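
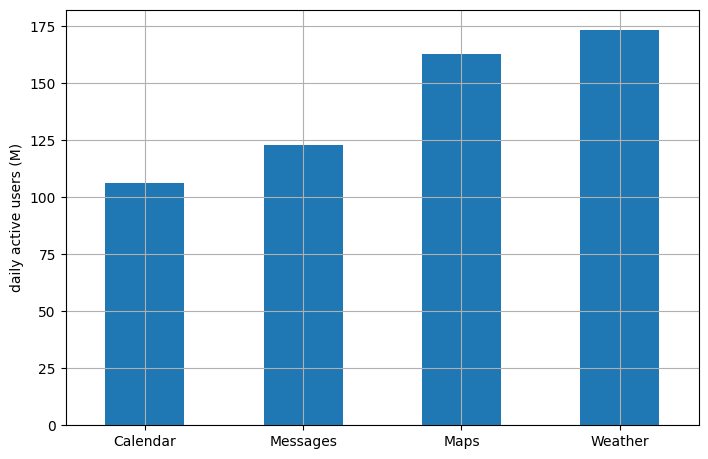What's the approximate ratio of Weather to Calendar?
Weather ≈ 180, Calendar ≈ 100; 180/100 ≈ 1.8.

≈ 1.8×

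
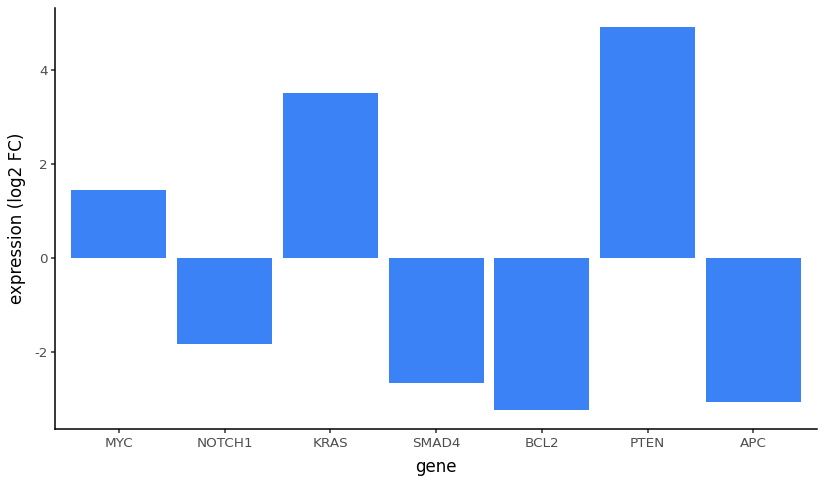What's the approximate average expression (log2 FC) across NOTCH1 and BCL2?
≈ -2

(-2 + -3) / 2 ≈ -2.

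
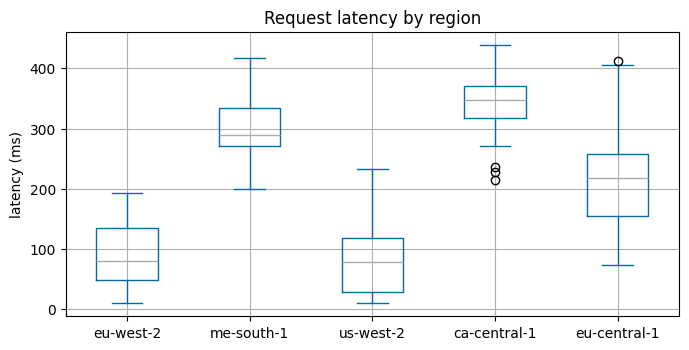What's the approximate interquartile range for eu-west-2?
≈ 75

Q3 ≈ 125, Q1 ≈ 50; IQR ≈ 75.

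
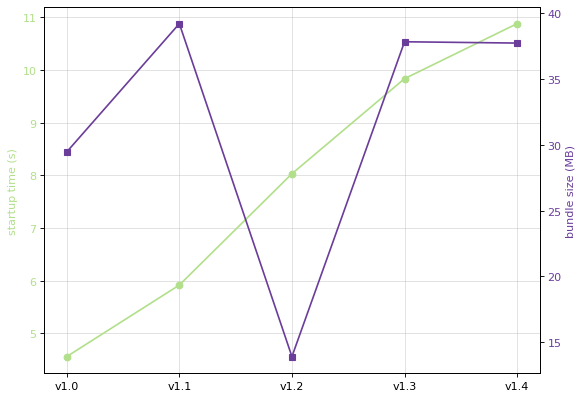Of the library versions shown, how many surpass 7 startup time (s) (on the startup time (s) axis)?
3

Above 7: v1.2, v1.3, v1.4.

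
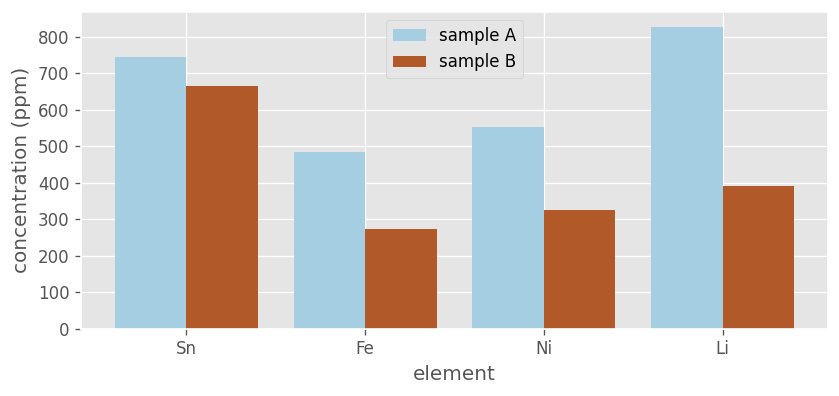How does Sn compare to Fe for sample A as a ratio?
≈ 1.4×

Sn ≈ 700, Fe ≈ 500; 700/500 ≈ 1.4.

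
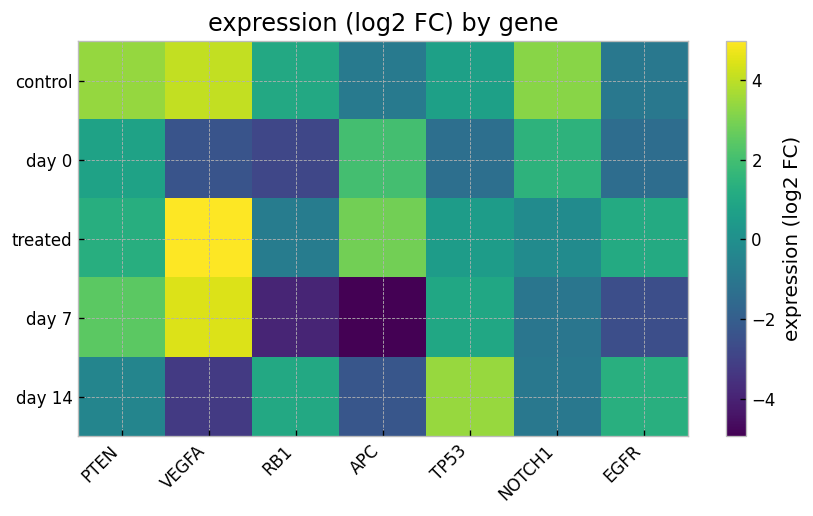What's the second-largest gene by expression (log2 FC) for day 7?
PTEN

Top 3 for day 7: VEGFA ≈ 4, PTEN ≈ 2, TP53 ≈ 1.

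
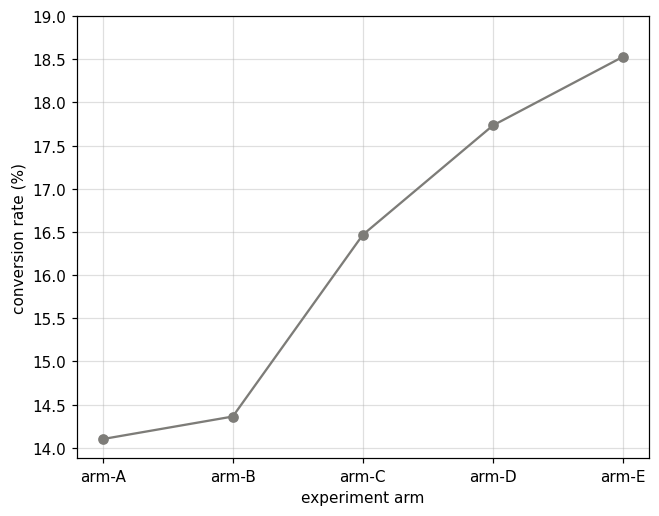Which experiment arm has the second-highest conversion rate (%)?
Top 3: arm-E ≈ 18.5, arm-D ≈ 17.5, arm-C ≈ 16.5.

arm-D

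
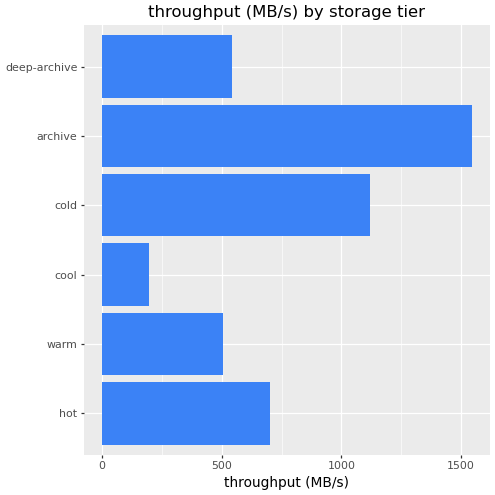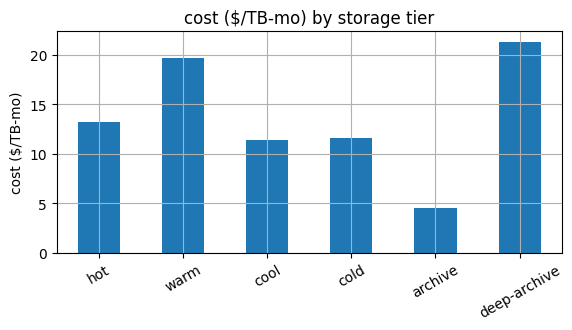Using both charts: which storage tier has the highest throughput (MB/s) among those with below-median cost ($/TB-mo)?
archive

Chart 2 median cost ($/TB-mo) ≈ 12; below-median storage tiers: cool, cold, archive. Among those, archive has the highest throughput (MB/s) (≈ 1600).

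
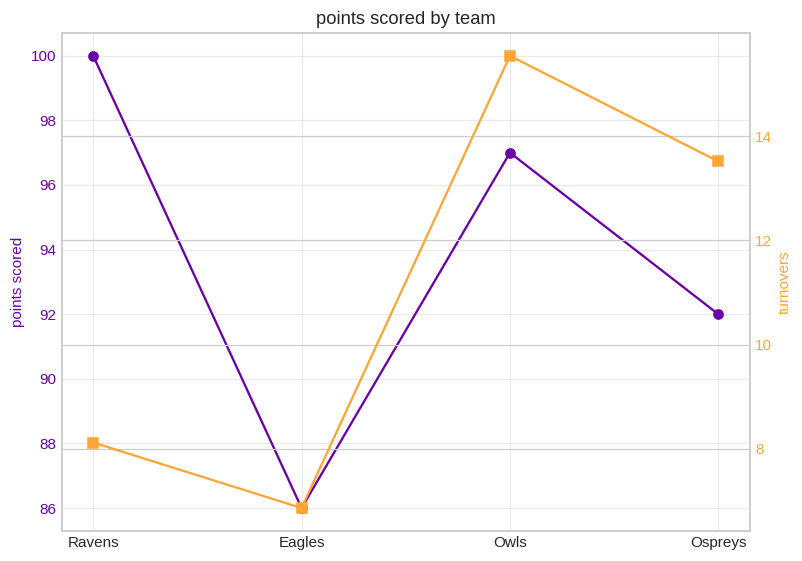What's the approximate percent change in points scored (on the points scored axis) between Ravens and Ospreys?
Ravens ≈ 100, Ospreys ≈ 92; (92 − 100) / 100 ≈ -8%.

≈ -8%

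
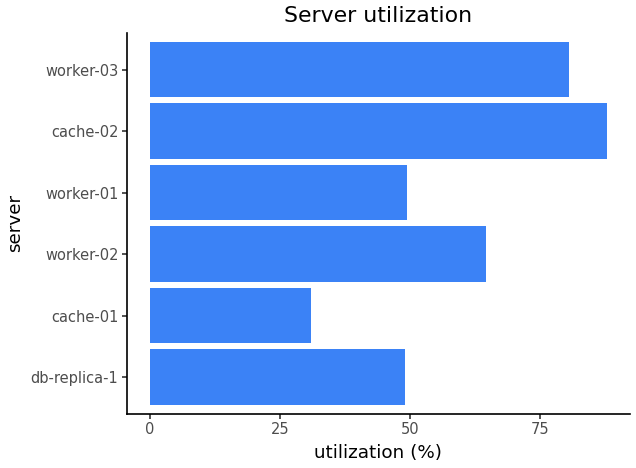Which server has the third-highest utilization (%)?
worker-02

Top 4: cache-02 ≈ 90, worker-03 ≈ 80, worker-02 ≈ 60, worker-01 ≈ 50.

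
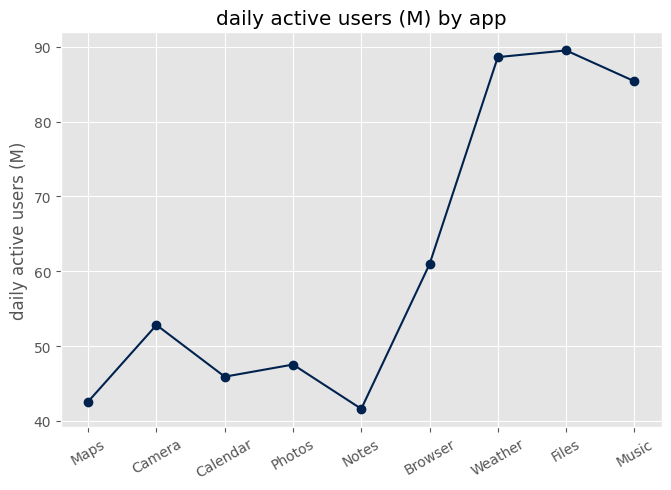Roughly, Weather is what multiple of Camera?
Weather ≈ 90, Camera ≈ 55; 90/55 ≈ 1.64.

≈ 1.64×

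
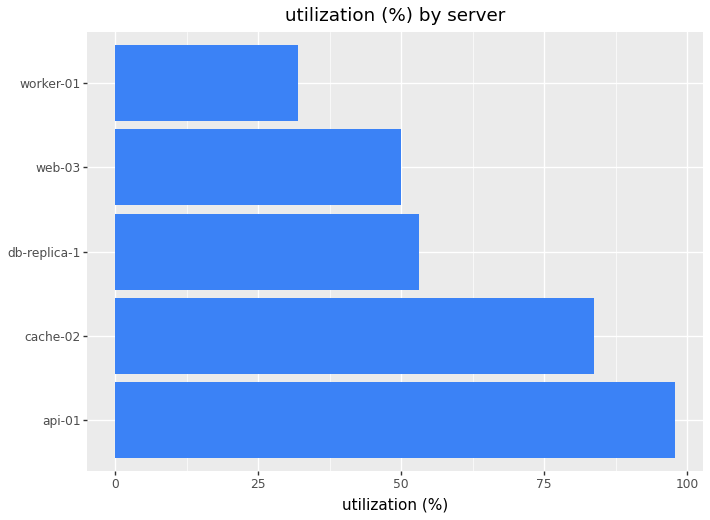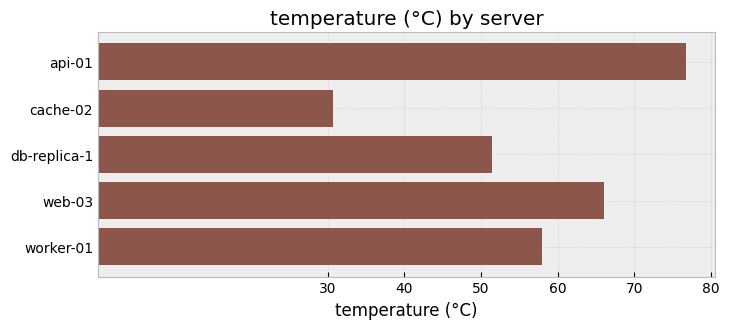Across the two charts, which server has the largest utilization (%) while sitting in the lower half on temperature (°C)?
Chart 2 median temperature (°C) ≈ 60; below-median servers: cache-02, db-replica-1. Among those, cache-02 has the highest utilization (%) (≈ 80).

cache-02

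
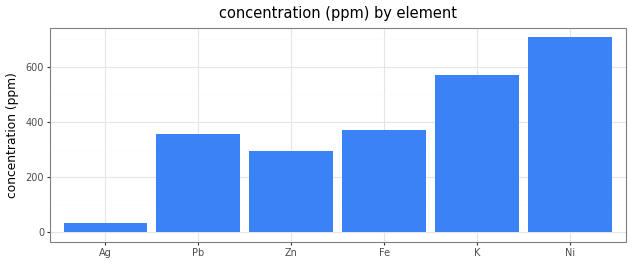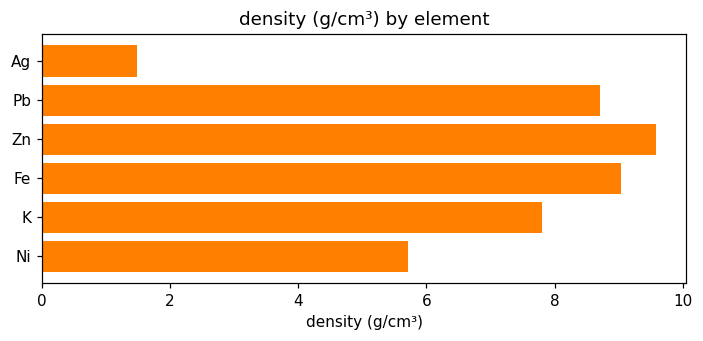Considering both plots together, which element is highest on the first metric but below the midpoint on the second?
Ni

Chart 2 median density (g/cm³) ≈ 8; below-median elements: Ag, K, Ni. Among those, Ni has the highest concentration (ppm) (≈ 700).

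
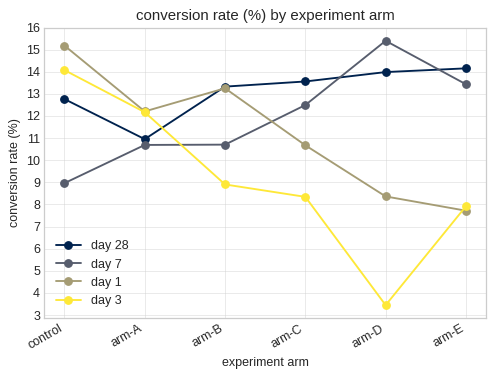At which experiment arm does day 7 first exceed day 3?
arm-B

arm-A: day 7 ≈ 11 vs day 3 ≈ 12 (not yet); arm-B: day 7 ≈ 11 vs day 3 ≈ 9 (first crossover).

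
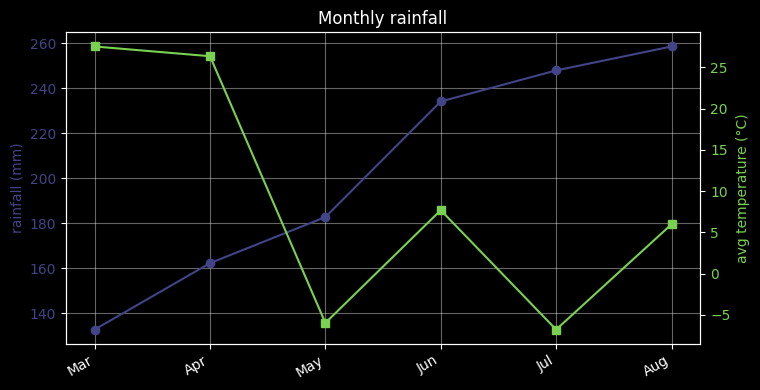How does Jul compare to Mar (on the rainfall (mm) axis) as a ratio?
Jul ≈ 240, Mar ≈ 140; 240/140 ≈ 1.71.

≈ 1.71×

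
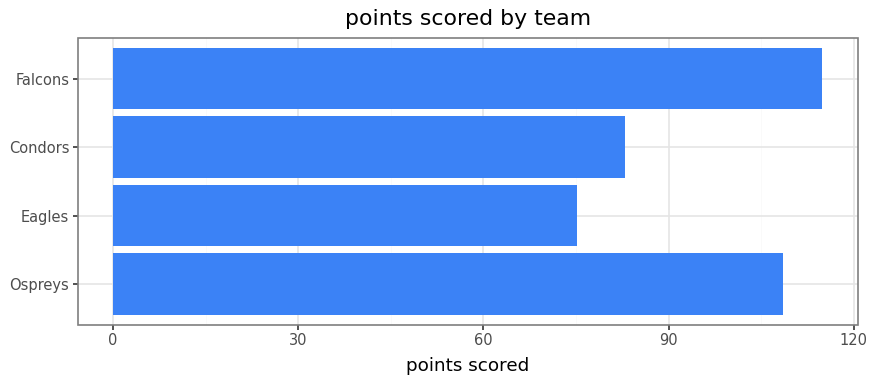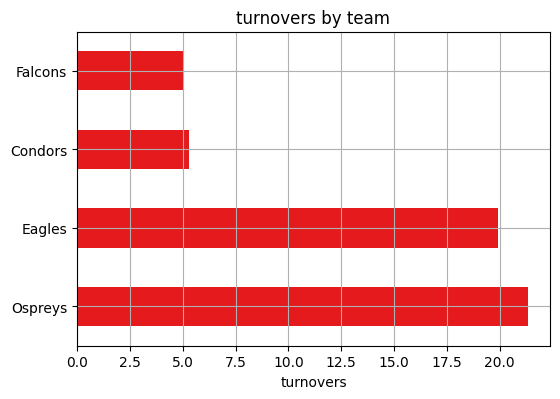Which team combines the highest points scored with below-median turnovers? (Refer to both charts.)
Falcons

Chart 2 median turnovers ≈ 12; below-median teams: Condors, Falcons. Among those, Falcons has the highest points scored (≈ 120).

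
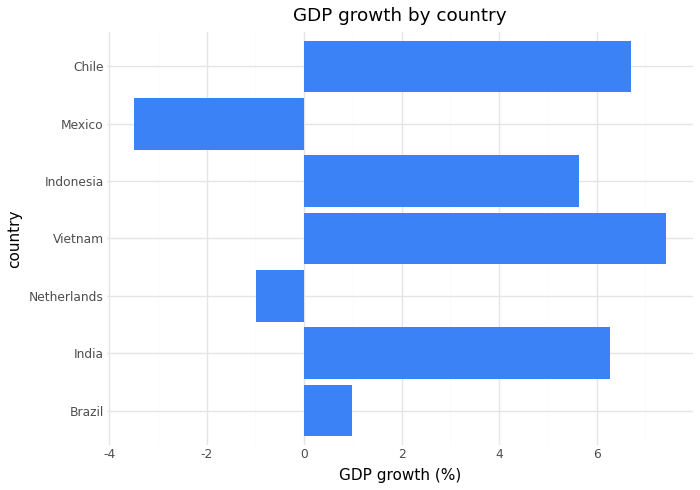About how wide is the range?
Max Vietnam ≈ 7, min Mexico ≈ -4; range ≈ 11.

≈ 11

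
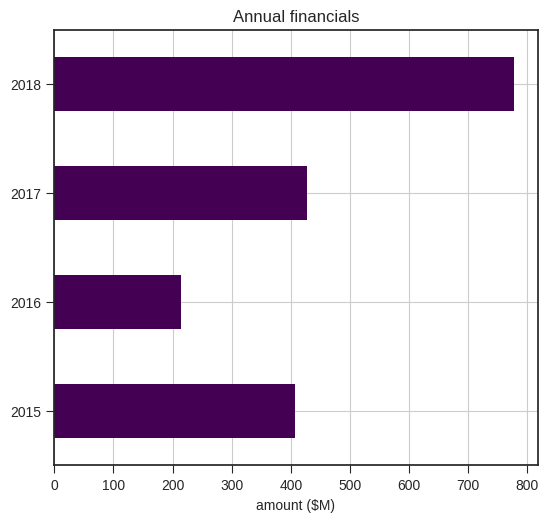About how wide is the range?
Max 2018 ≈ 800, min 2016 ≈ 200; range ≈ 600.

≈ 600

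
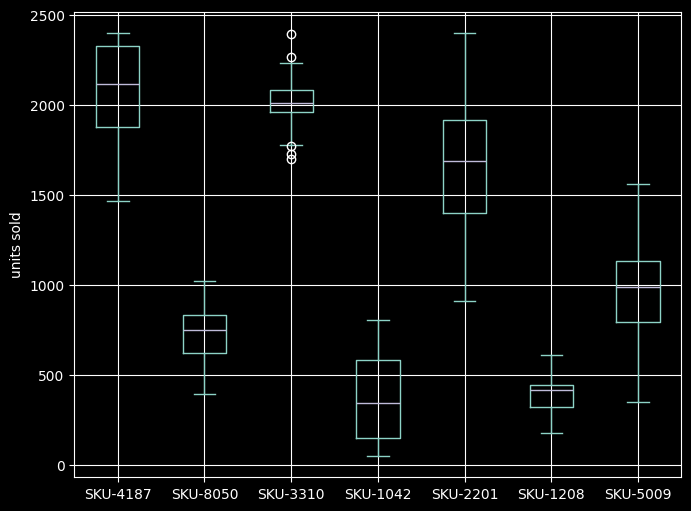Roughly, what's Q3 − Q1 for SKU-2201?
Q3 ≈ 2000, Q1 ≈ 1400; IQR ≈ 600.

≈ 600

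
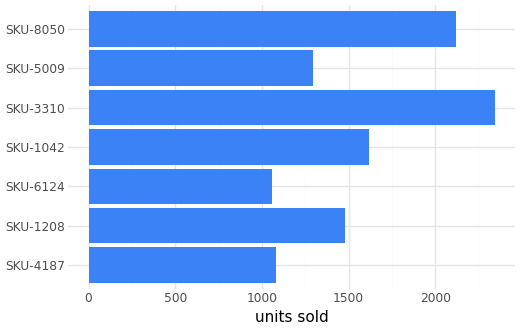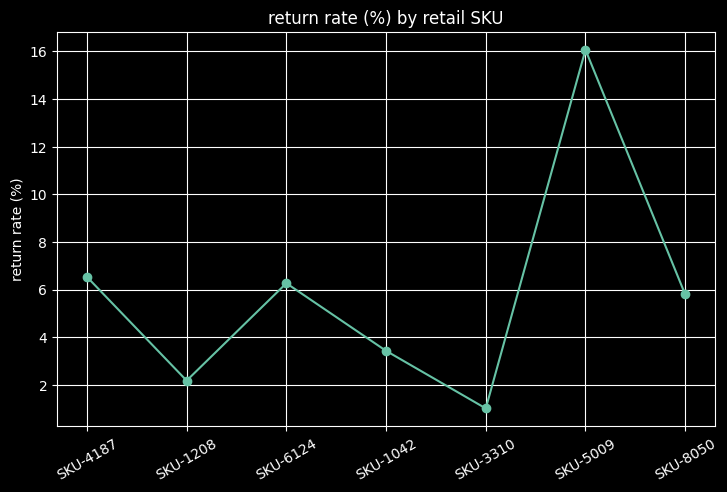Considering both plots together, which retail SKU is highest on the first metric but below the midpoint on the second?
SKU-3310

Chart 2 median return rate (%) ≈ 6; below-median retail SKUs: SKU-1208, SKU-1042, SKU-3310. Among those, SKU-3310 has the highest units sold (≈ 2500).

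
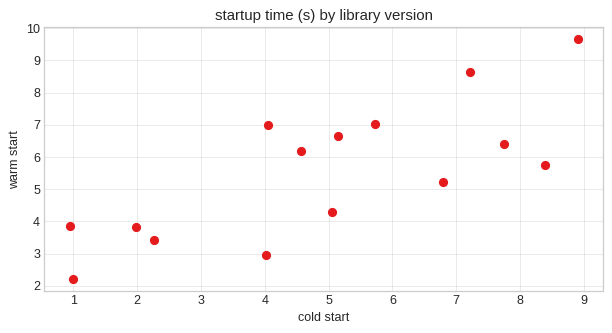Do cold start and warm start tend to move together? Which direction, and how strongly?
Points are positively correlated; strong (|r| ≈ 0.8).

positive, strong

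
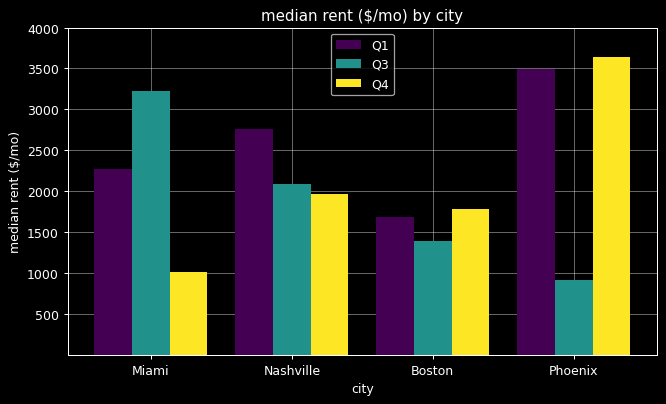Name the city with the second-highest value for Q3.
Top 3 for Q3: Miami ≈ 3000, Nashville ≈ 2000, Boston ≈ 1500.

Nashville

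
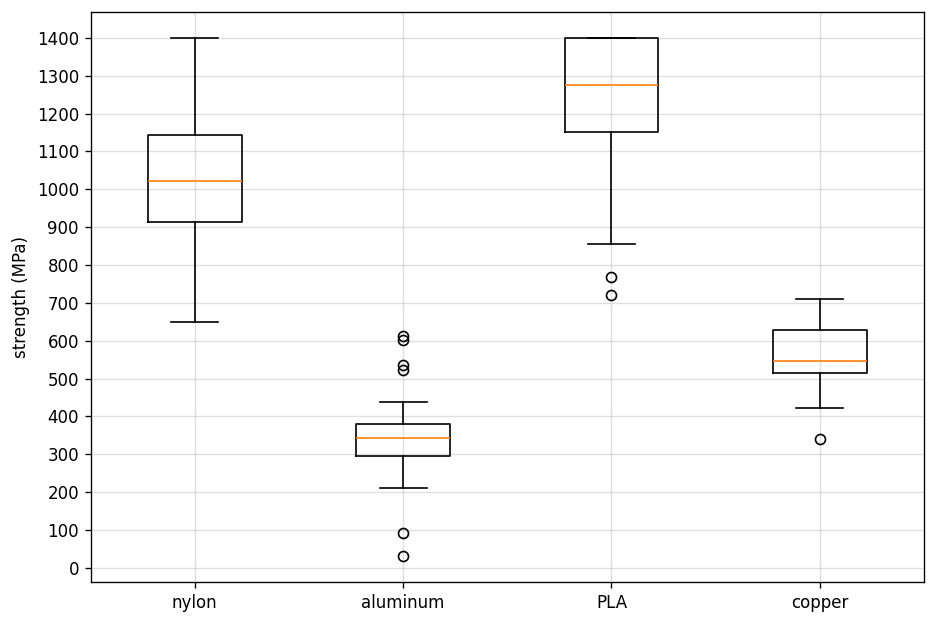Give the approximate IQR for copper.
Q3 ≈ 600, Q1 ≈ 500; IQR ≈ 100.

≈ 100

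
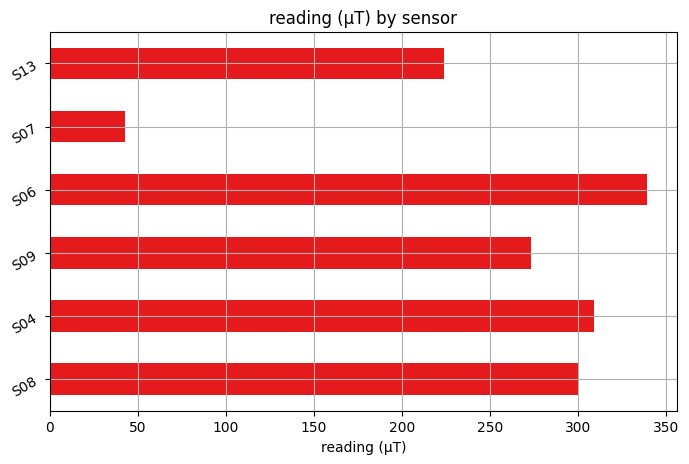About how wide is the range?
Max S06 ≈ 350, min S07 ≈ 50; range ≈ 300.

≈ 300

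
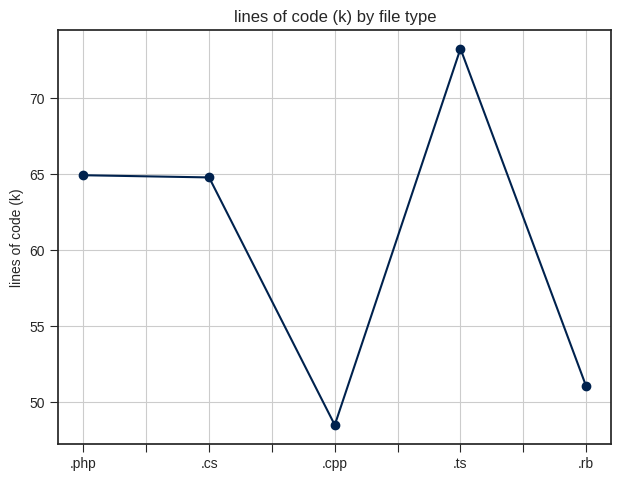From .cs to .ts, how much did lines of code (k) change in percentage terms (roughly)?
≈ +15.4%

.cs ≈ 65, .ts ≈ 75; (75 − 65) / 65 ≈ +15.4%.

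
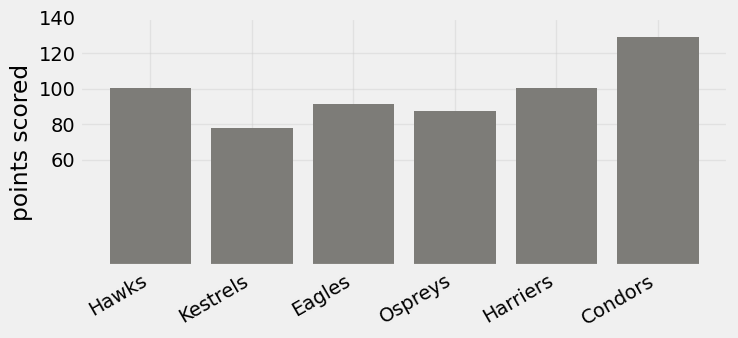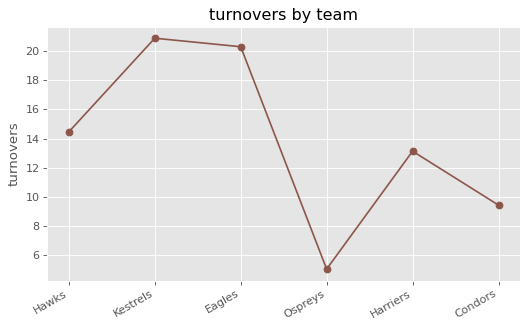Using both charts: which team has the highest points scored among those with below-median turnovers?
Chart 2 median turnovers ≈ 14; below-median teams: Ospreys, Harriers, Condors. Among those, Condors has the highest points scored (≈ 120).

Condors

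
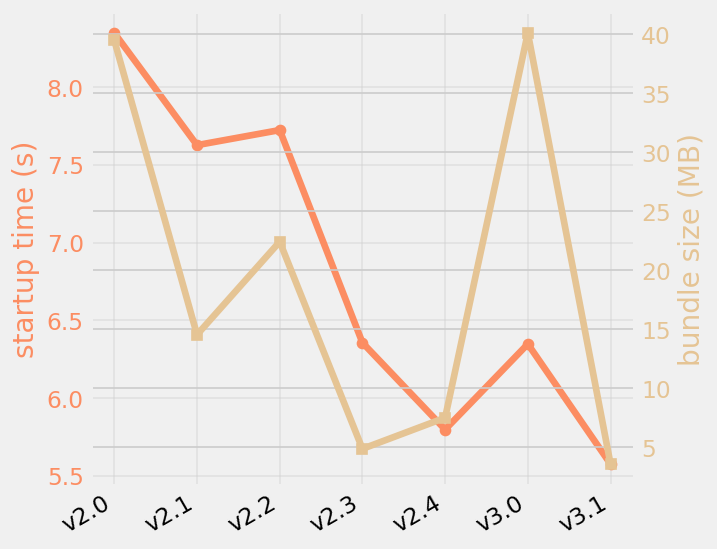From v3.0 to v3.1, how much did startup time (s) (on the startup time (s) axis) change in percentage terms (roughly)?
≈ -15.4%

v3.0 ≈ 6.5, v3.1 ≈ 5.5; (5.5 − 6.5) / 6.5 ≈ -15.4%.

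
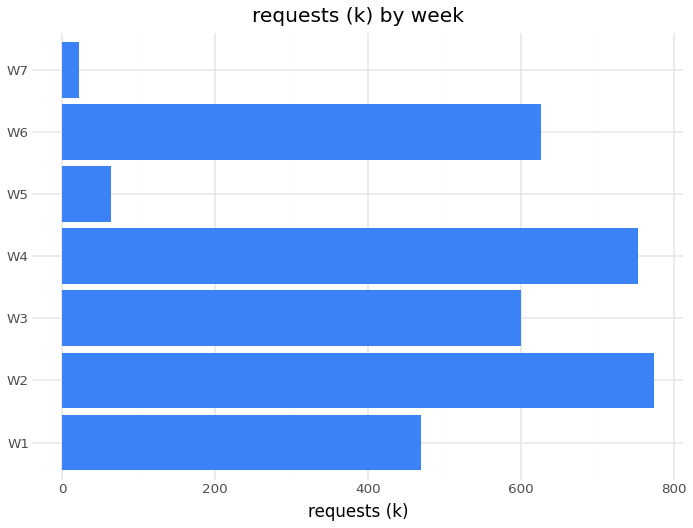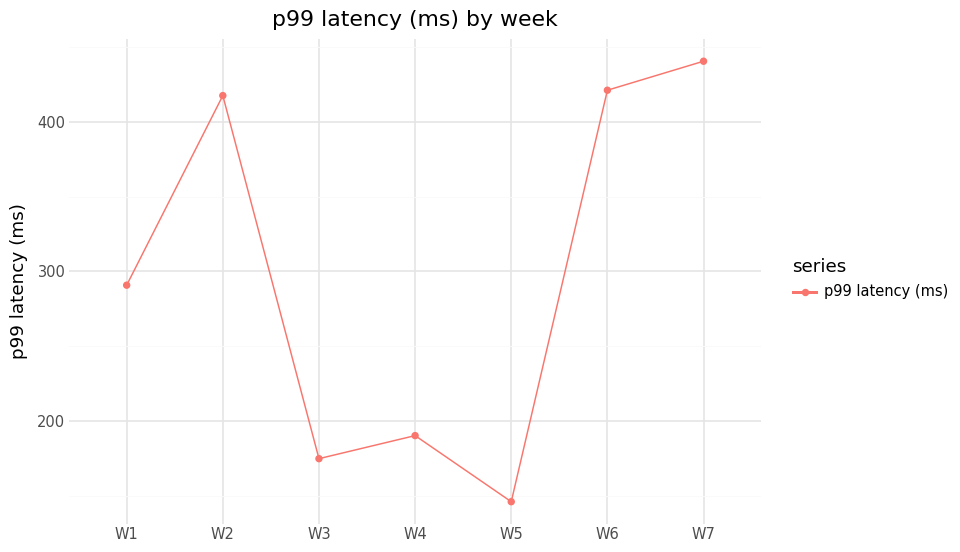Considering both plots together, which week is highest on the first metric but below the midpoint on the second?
W4

Chart 2 median p99 latency (ms) ≈ 300; below-median weeks: W3, W4, W5. Among those, W4 has the highest requests (k) (≈ 800).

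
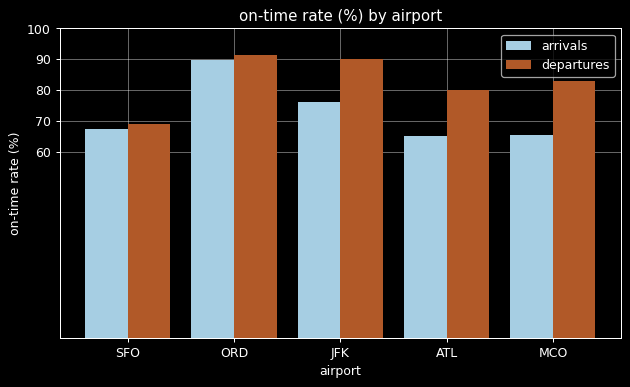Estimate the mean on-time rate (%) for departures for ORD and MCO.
(90 + 80) / 2 ≈ 85.

≈ 85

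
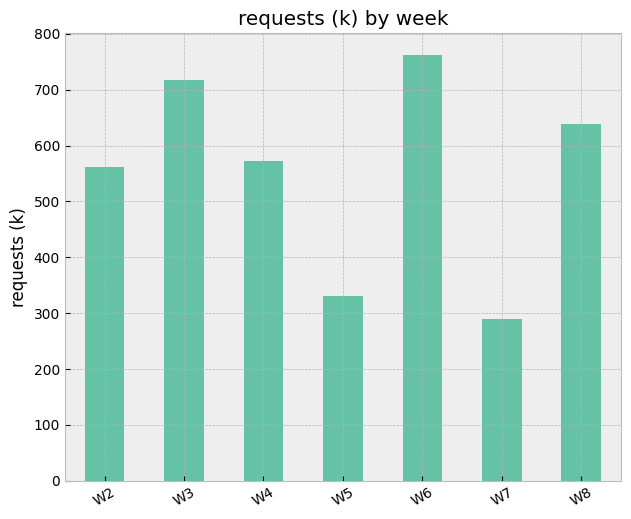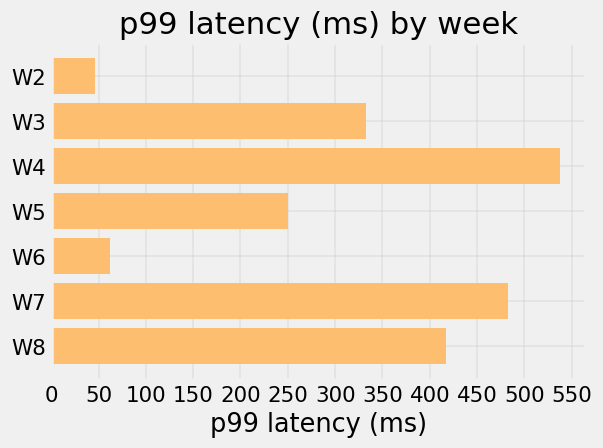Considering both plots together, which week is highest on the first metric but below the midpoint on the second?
W6

Chart 2 median p99 latency (ms) ≈ 350; below-median weeks: W2, W5, W6. Among those, W6 has the highest requests (k) (≈ 800).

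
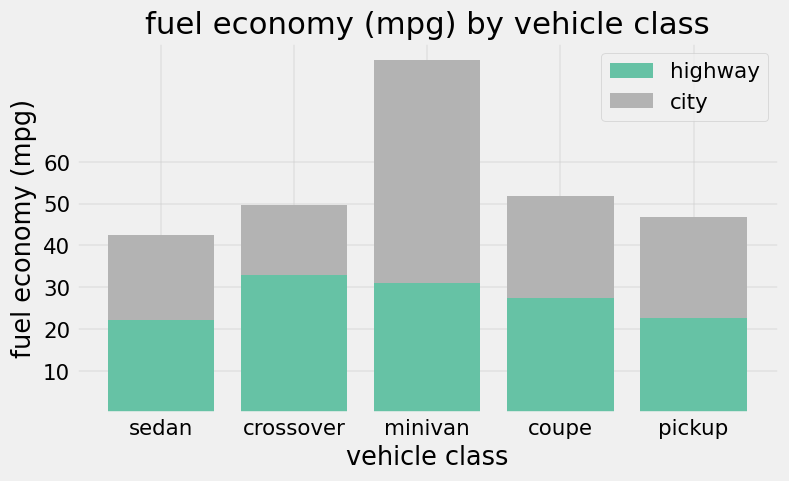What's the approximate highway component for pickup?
highway top ≈ 20, bottom ≈ 0; segment ≈ 20.

≈ 20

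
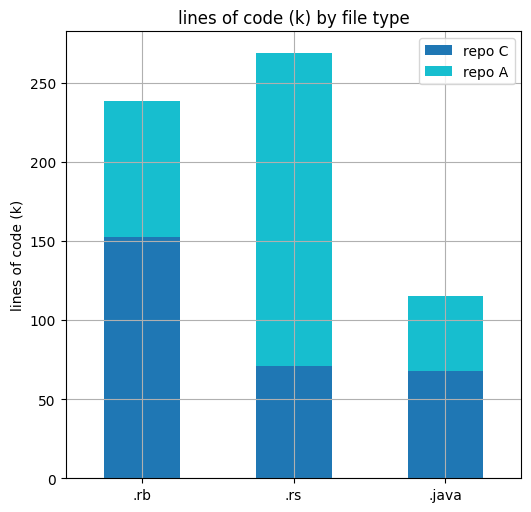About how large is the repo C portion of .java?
≈ 75

repo C top ≈ 75, bottom ≈ 0; segment ≈ 75.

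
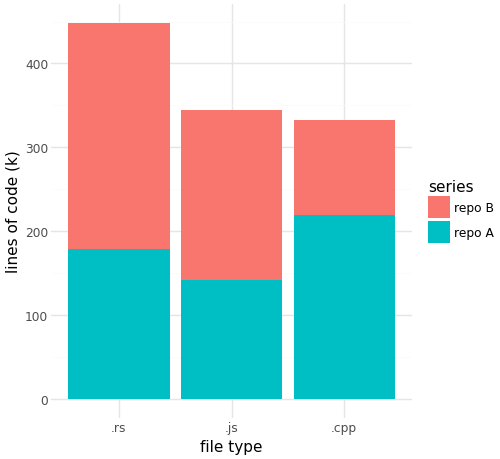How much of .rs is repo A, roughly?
repo A top ≈ 200, bottom ≈ 0; segment ≈ 200.

≈ 200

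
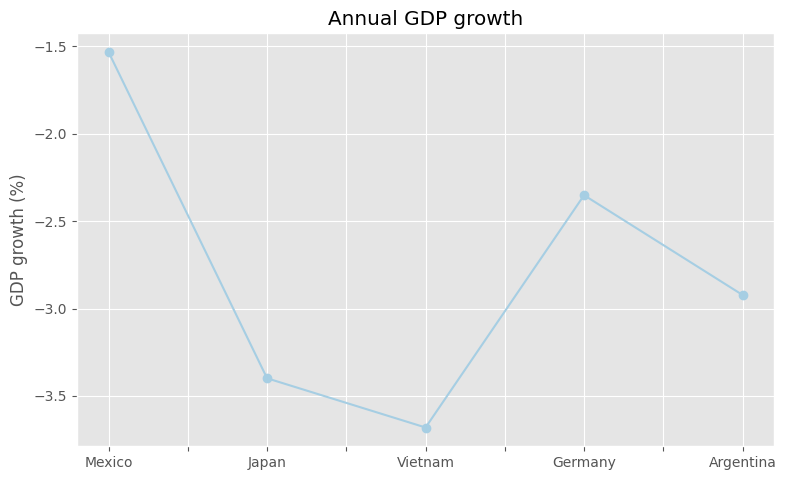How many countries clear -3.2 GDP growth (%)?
3

Above -3.2: Mexico, Germany, Argentina.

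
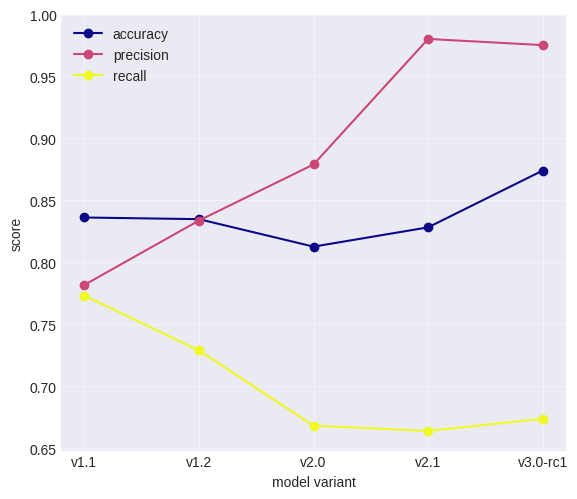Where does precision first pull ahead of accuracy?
v1.2: precision ≈ 0.85 vs accuracy ≈ 0.85 (not yet); v2.0: precision ≈ 0.90 vs accuracy ≈ 0.80 (first crossover).

v2.0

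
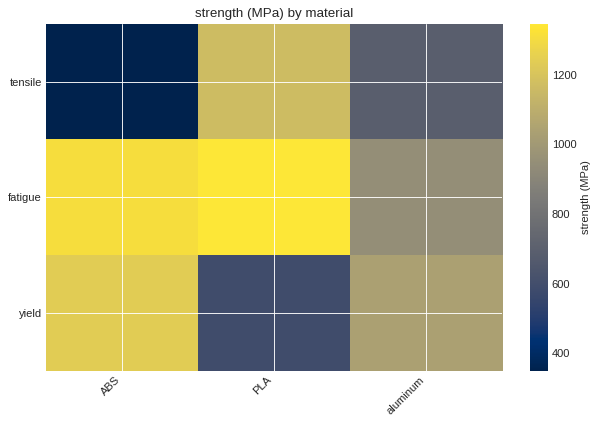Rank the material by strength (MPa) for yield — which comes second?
Top 3 for yield: ABS ≈ 1200, aluminum ≈ 1000, PLA ≈ 600.

aluminum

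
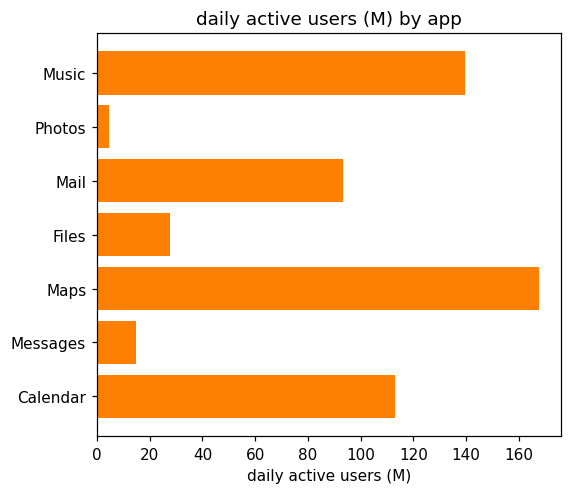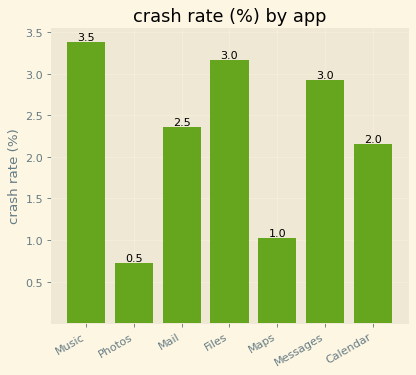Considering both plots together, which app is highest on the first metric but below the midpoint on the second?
Maps

Chart 2 median crash rate (%) ≈ 2.5; below-median apps: Photos, Maps, Calendar. Among those, Maps has the highest daily active users (M) (≈ 160).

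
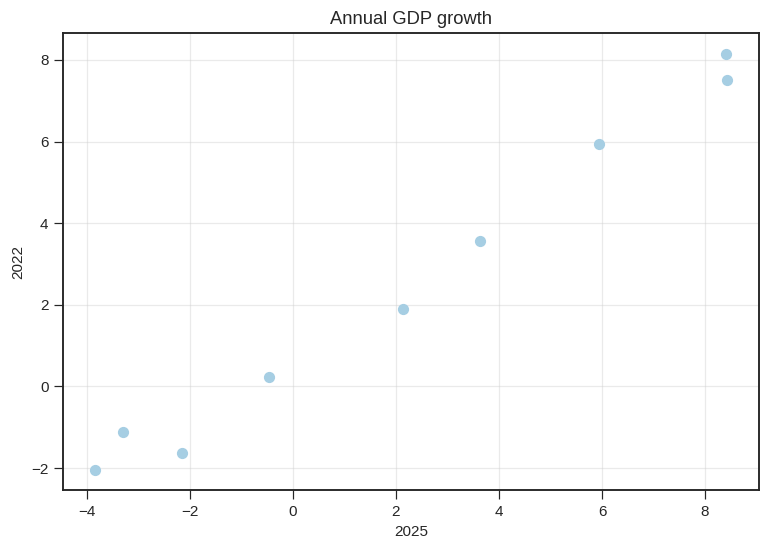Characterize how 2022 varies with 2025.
positive, strong

Points are positively correlated; strong (|r| ≈ 1.0).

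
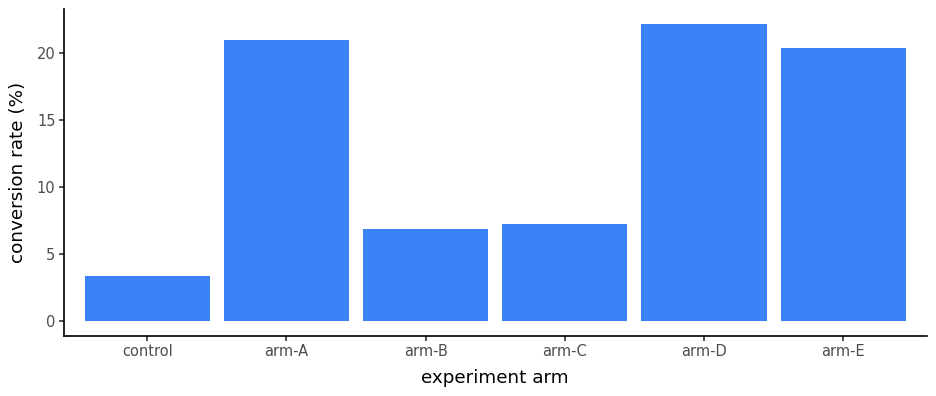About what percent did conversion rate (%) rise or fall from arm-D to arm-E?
≈ -9.1%

arm-D ≈ 22, arm-E ≈ 20; (20 − 22) / 22 ≈ -9.1%.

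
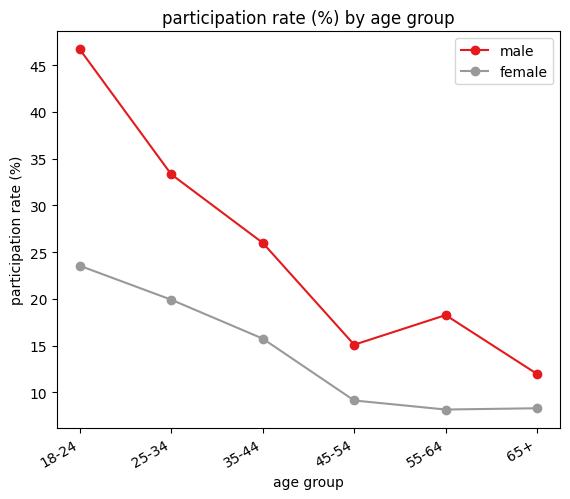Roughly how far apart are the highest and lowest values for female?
≈ 15

Max 18-24 ≈ 25, min 55-64 ≈ 10; range ≈ 15.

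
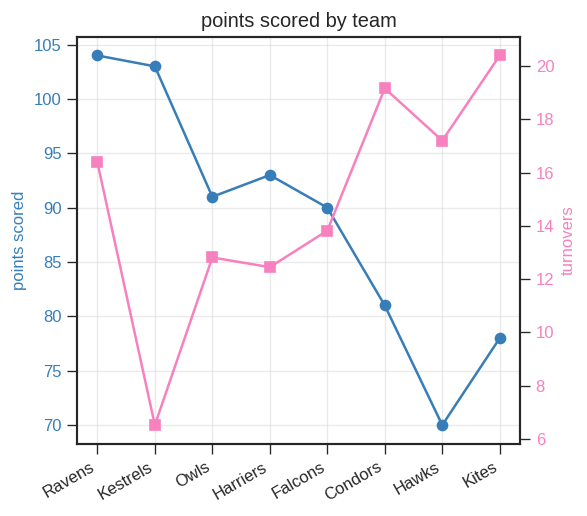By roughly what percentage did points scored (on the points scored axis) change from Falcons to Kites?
≈ -11.1%

Falcons ≈ 90, Kites ≈ 80; (80 − 90) / 90 ≈ -11.1%.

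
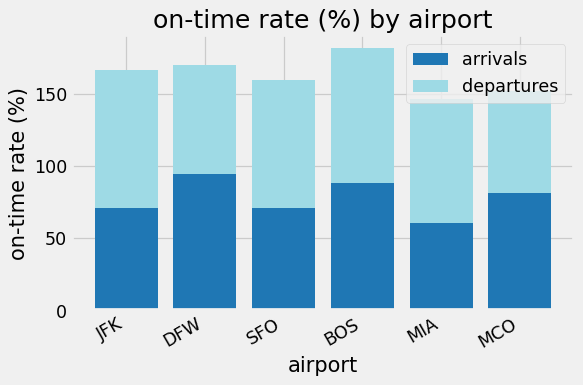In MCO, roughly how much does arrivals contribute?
≈ 80

arrivals top ≈ 80, bottom ≈ 0; segment ≈ 80.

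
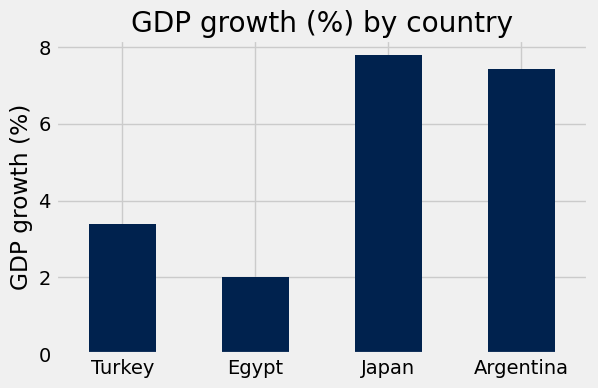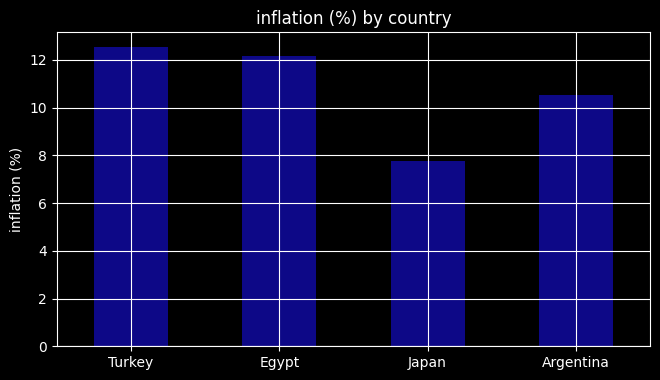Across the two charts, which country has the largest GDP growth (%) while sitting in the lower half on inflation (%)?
Chart 2 median inflation (%) ≈ 12; below-median countries: Japan, Argentina. Among those, Japan has the highest GDP growth (%) (≈ 8).

Japan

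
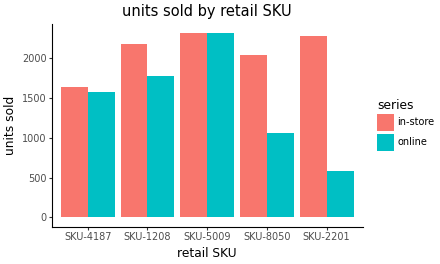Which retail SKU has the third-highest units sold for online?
SKU-4187

Top 4 for online: SKU-5009 ≈ 2400, SKU-1208 ≈ 1800, SKU-4187 ≈ 1600, SKU-8050 ≈ 1000.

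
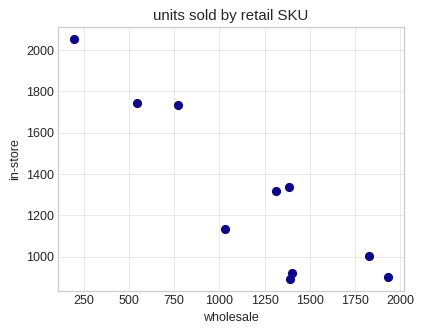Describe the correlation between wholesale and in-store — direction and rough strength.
negative, strong

Points are negatively correlated; strong (|r| ≈ 0.9).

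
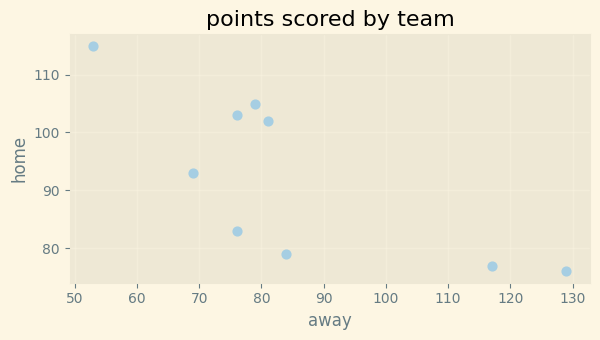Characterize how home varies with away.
negative, strong

Points are negatively correlated; strong (|r| ≈ 0.8).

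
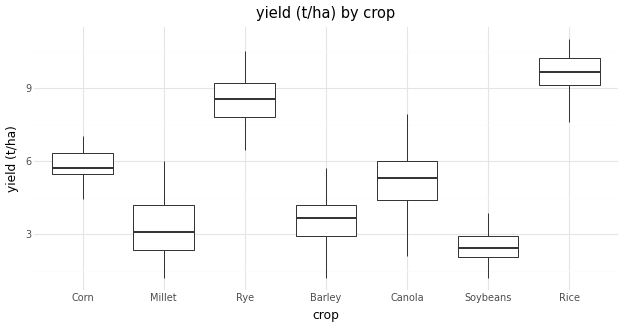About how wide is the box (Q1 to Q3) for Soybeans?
Q3 ≈ 3, Q1 ≈ 2; IQR ≈ 1.

≈ 1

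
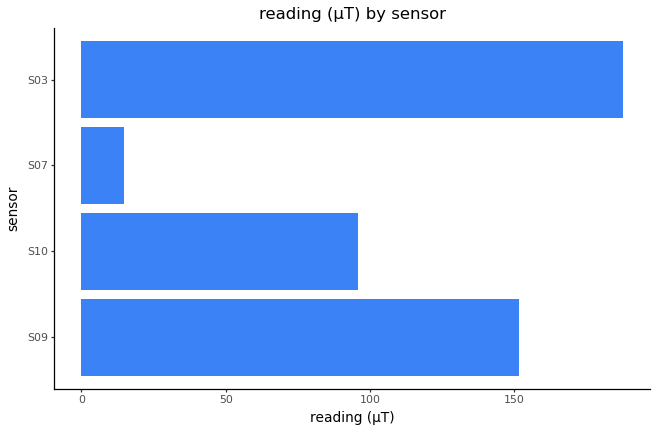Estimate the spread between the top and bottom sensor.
Max S03 ≈ 180, min S07 ≈ 20; range ≈ 160.

≈ 160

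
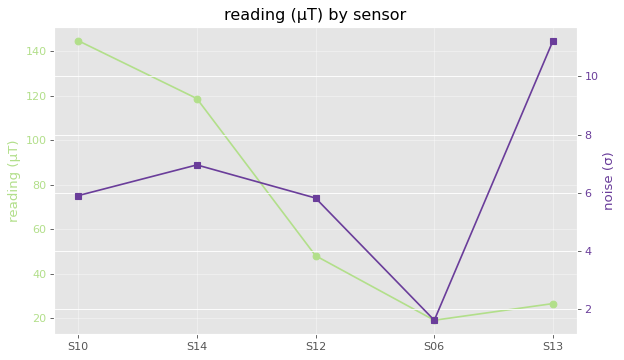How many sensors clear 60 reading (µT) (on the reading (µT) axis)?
2

Above 60: S10, S14.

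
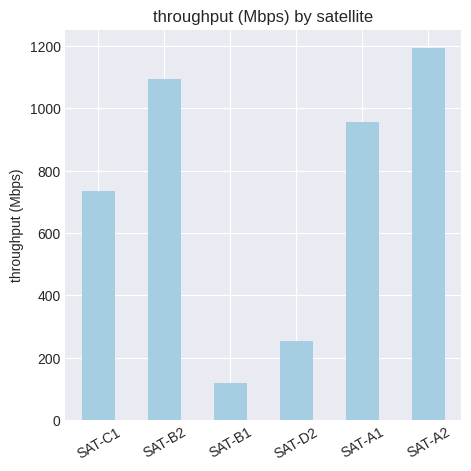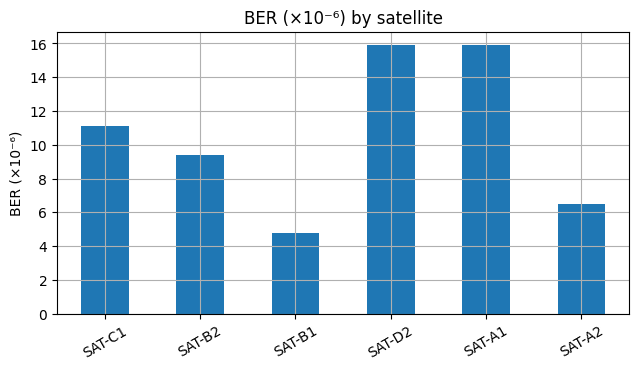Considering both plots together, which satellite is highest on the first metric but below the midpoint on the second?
SAT-A2

Chart 2 median BER (×10⁻⁶) ≈ 10; below-median satellites: SAT-B2, SAT-B1, SAT-A2. Among those, SAT-A2 has the highest throughput (Mbps) (≈ 1200).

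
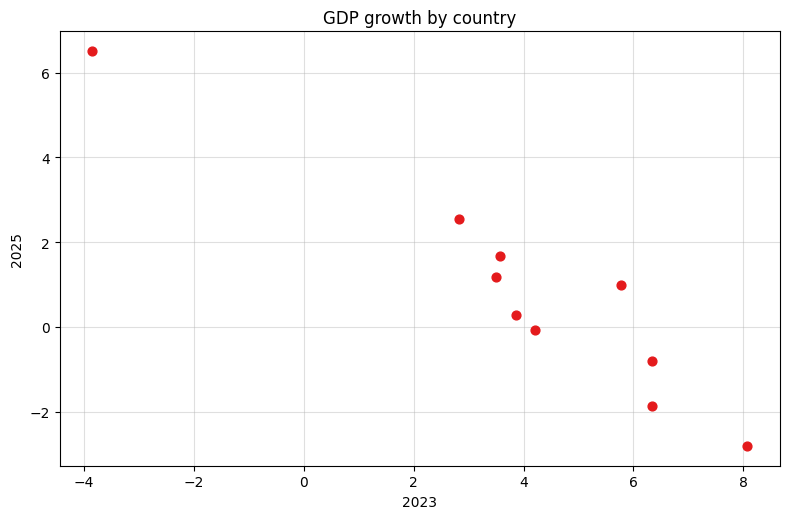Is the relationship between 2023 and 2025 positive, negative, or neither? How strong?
Points are negatively correlated; strong (|r| ≈ 1.0).

negative, strong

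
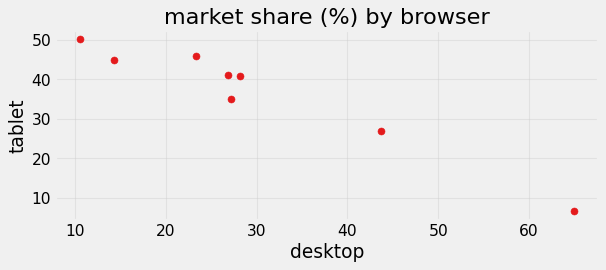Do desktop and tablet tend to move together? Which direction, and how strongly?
Points are negatively correlated; strong (|r| ≈ 1.0).

negative, strong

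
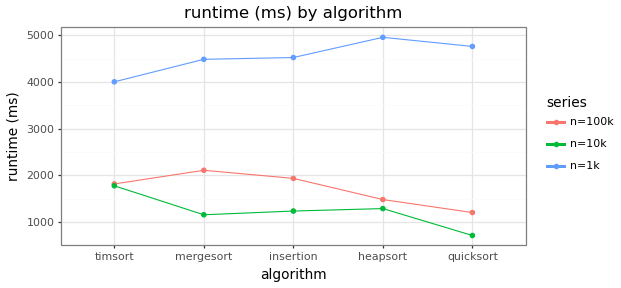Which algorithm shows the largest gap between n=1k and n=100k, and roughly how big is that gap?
quicksort, ≈ 4000 ms

quicksort: n=1k ≈ 5000, n=100k ≈ 1000 → gap ≈ 4000. Next-largest (heapsort) is only ≈ 3500.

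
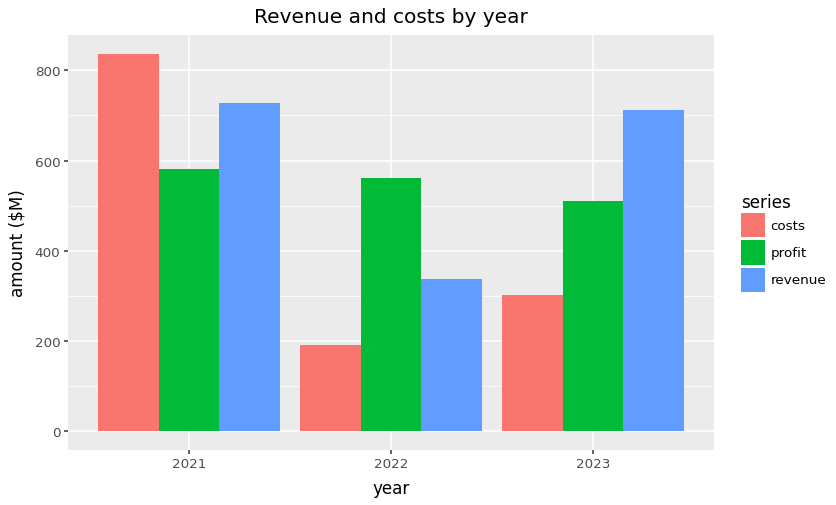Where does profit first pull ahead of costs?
2021: profit ≈ 600 vs costs ≈ 800 (not yet); 2022: profit ≈ 600 vs costs ≈ 200 (first crossover).

2022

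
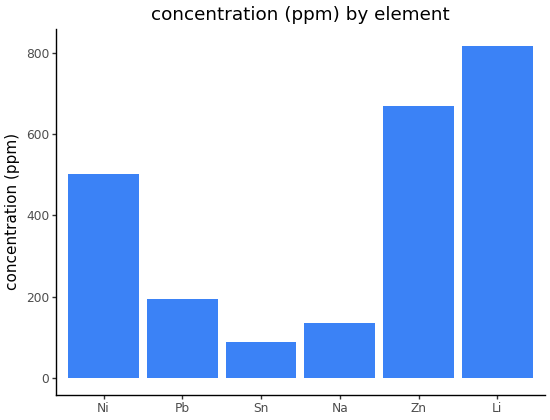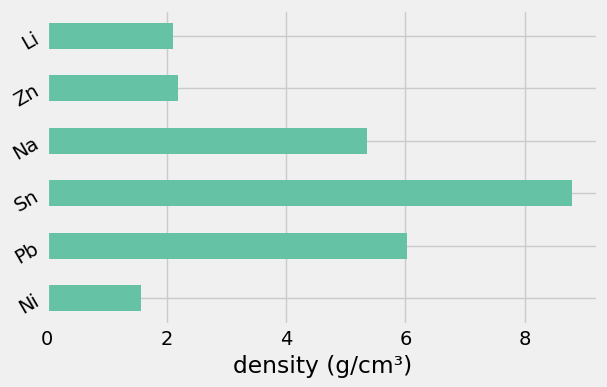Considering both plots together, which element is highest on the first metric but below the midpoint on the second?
Li

Chart 2 median density (g/cm³) ≈ 4; below-median elements: Ni, Zn, Li. Among those, Li has the highest concentration (ppm) (≈ 800).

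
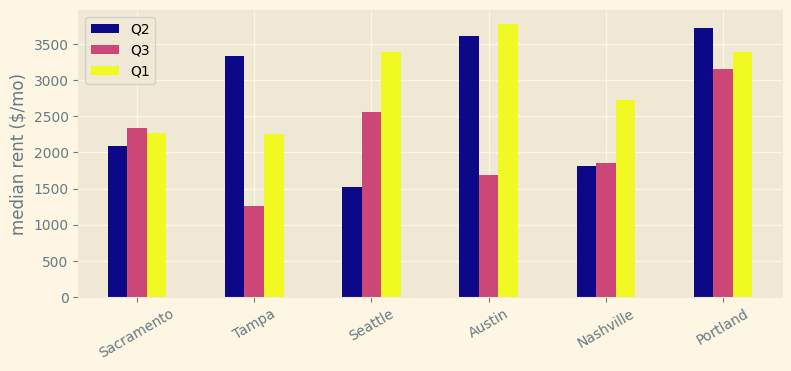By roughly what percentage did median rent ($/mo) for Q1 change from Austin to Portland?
≈ -12.5%

Austin ≈ 4000, Portland ≈ 3500; (3500 − 4000) / 4000 ≈ -12.5%.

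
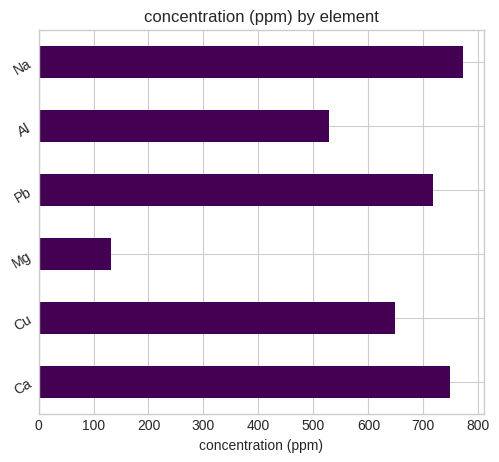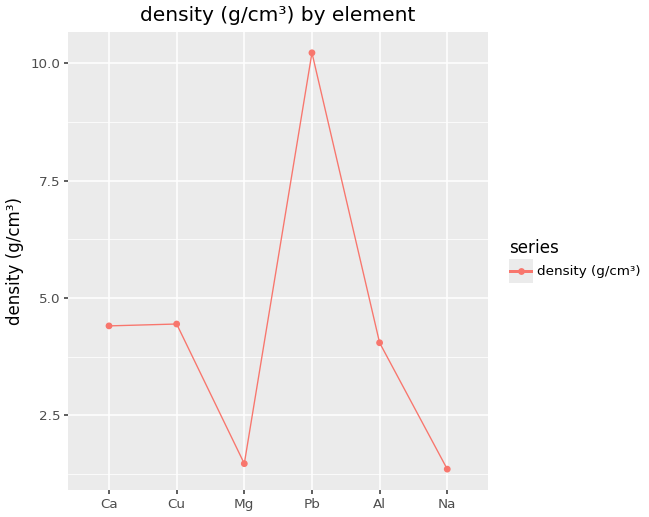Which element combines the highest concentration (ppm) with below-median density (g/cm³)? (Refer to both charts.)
Na

Chart 2 median density (g/cm³) ≈ 4; below-median elements: Mg, Al, Na. Among those, Na has the highest concentration (ppm) (≈ 800).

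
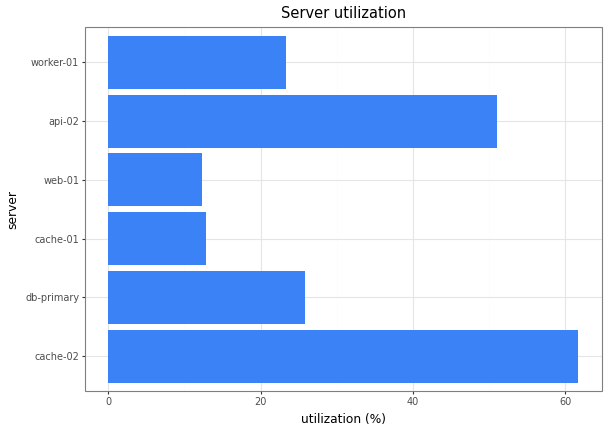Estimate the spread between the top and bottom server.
Max cache-02 ≈ 60, min web-01 ≈ 10; range ≈ 50.

≈ 50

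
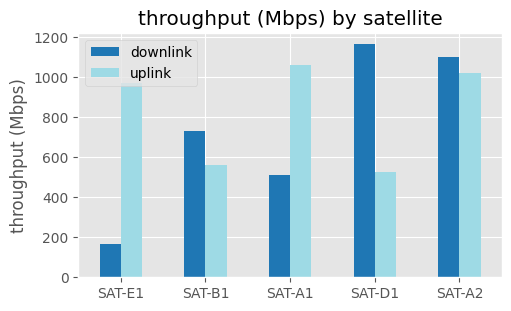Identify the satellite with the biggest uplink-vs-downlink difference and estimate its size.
SAT-E1, ≈ 800 Mbps

SAT-E1: uplink ≈ 1000, downlink ≈ 200 → gap ≈ 800. Next-largest (SAT-D1) is only ≈ 700.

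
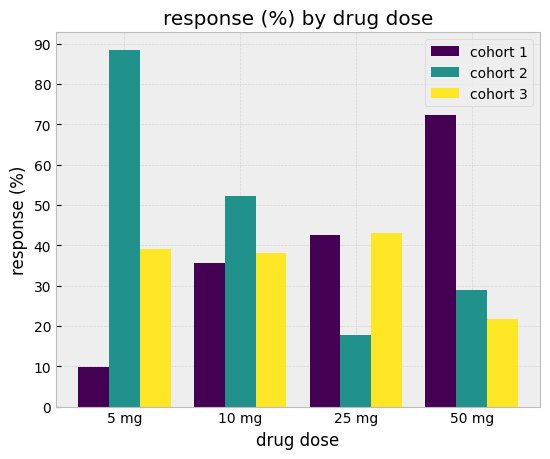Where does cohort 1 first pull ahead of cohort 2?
25 mg

10 mg: cohort 1 ≈ 40 vs cohort 2 ≈ 50 (not yet); 25 mg: cohort 1 ≈ 40 vs cohort 2 ≈ 20 (first crossover).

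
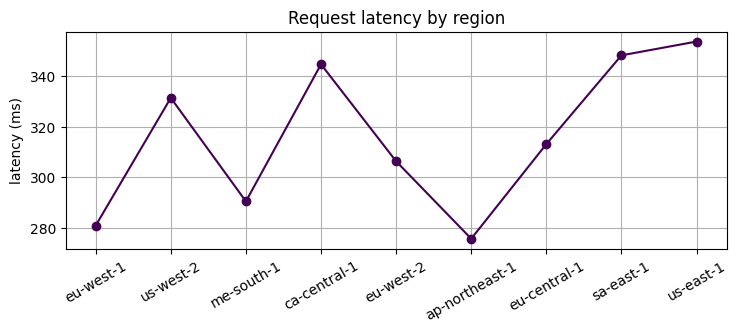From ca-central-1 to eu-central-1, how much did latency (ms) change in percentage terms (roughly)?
ca-central-1 ≈ 340, eu-central-1 ≈ 310; (310 − 340) / 340 ≈ -8.8%.

≈ -8.8%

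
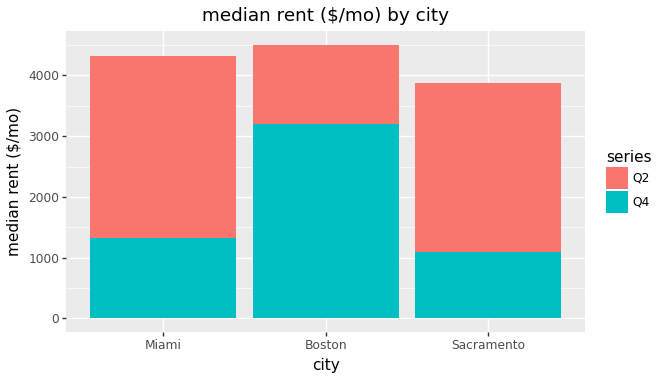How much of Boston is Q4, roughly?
≈ 3000

Q4 top ≈ 3000, bottom ≈ 0; segment ≈ 3000.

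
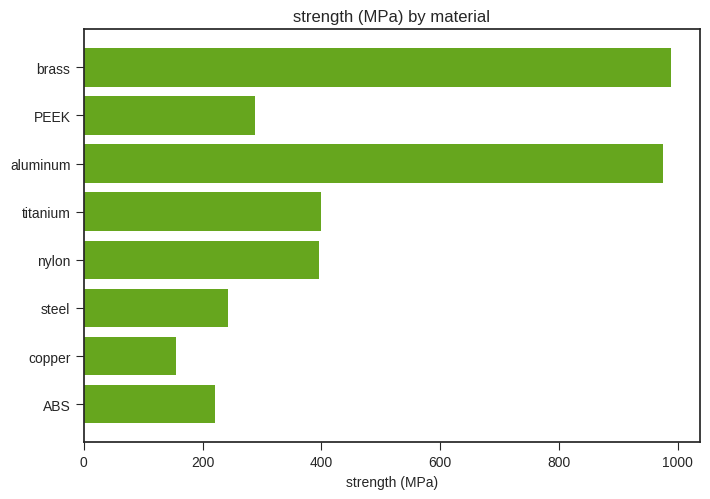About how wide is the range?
Max brass ≈ 1000, min copper ≈ 200; range ≈ 800.

≈ 800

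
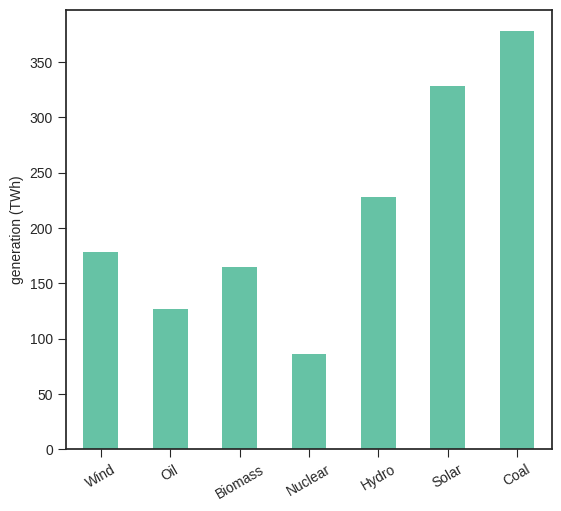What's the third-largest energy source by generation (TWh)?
Top 4: Coal ≈ 400, Solar ≈ 350, Hydro ≈ 250, Wind ≈ 200.

Hydro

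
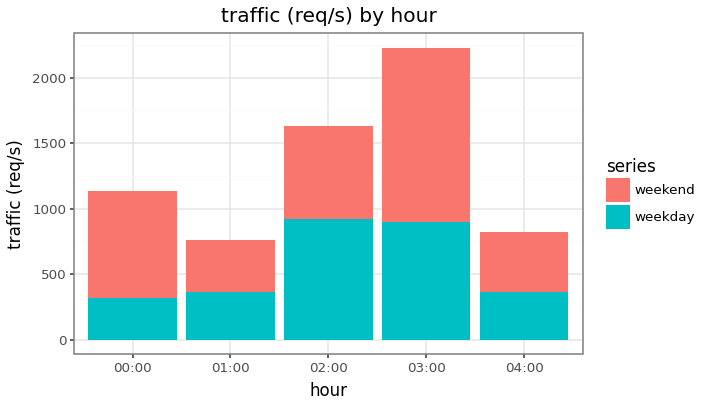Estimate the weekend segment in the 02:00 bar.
≈ 600

weekend top ≈ 1600, bottom ≈ 1000; segment ≈ 600.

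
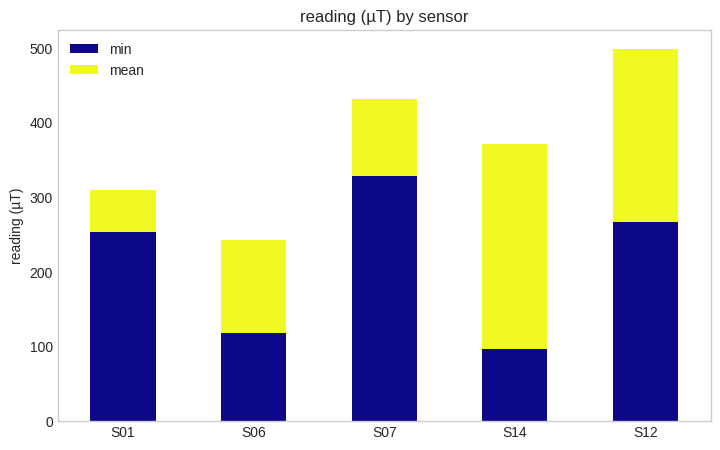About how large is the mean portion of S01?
mean top ≈ 300, bottom ≈ 250; segment ≈ 50.

≈ 50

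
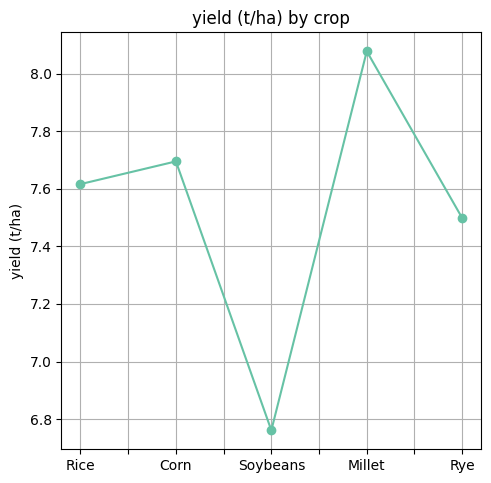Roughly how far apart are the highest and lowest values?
Max Millet ≈ 8.0, min Soybeans ≈ 6.8; range ≈ 1.2.

≈ 1.2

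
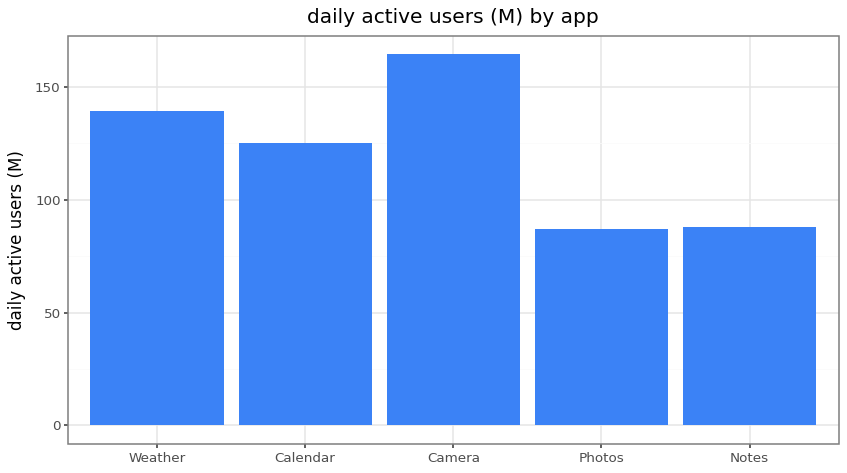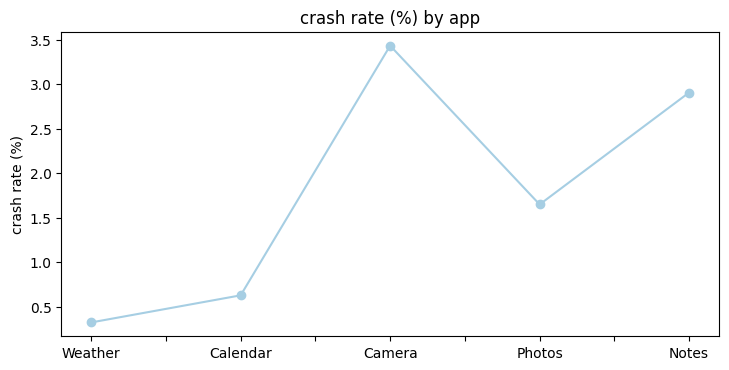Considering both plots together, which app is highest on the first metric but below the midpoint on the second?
Chart 2 median crash rate (%) ≈ 1.5; below-median apps: Weather, Calendar. Among those, Weather has the highest daily active users (M) (≈ 140).

Weather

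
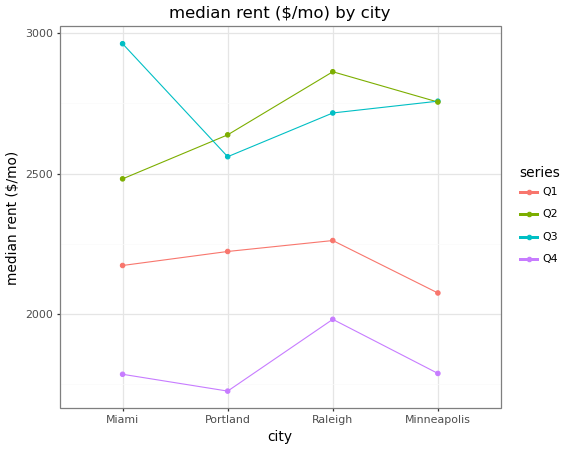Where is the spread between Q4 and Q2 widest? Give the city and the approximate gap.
Minneapolis, ≈ 1000 $/mo

Minneapolis: Q4 ≈ 1800, Q2 ≈ 2800 → gap ≈ 1000. Next-largest (Portland) is only ≈ 800.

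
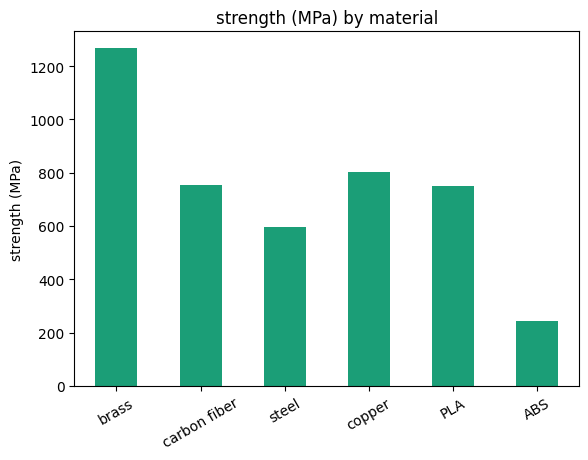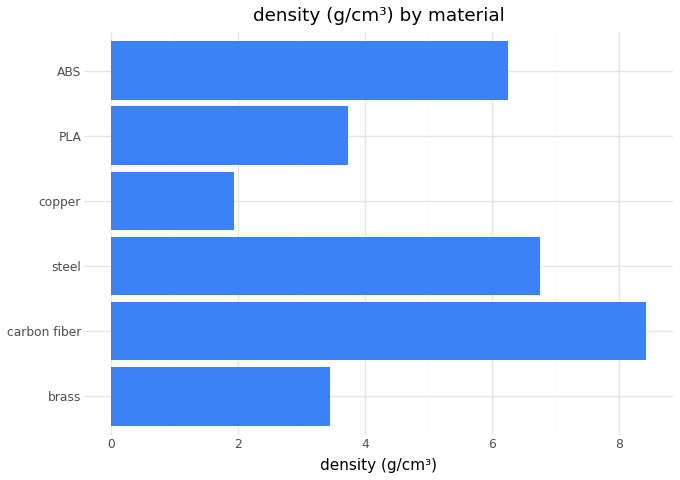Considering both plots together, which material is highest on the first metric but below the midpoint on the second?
brass

Chart 2 median density (g/cm³) ≈ 5; below-median materials: brass, copper, PLA. Among those, brass has the highest strength (MPa) (≈ 1200).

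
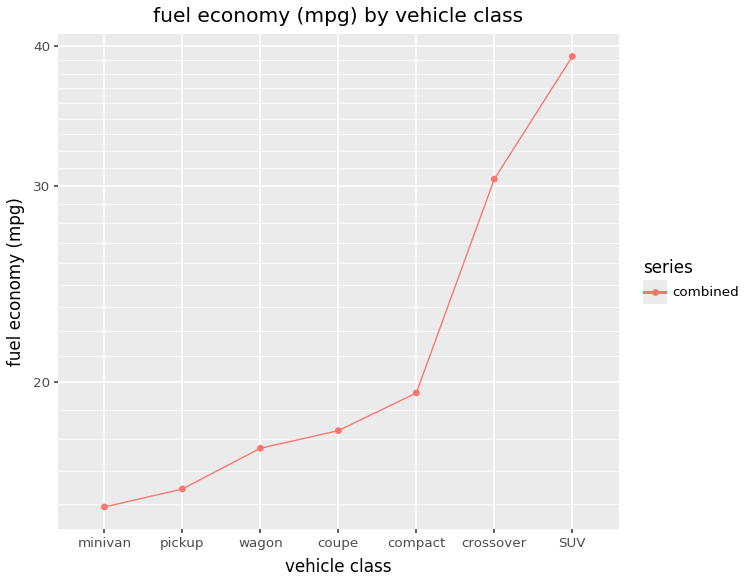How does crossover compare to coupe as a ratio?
≈ 1.67×

crossover ≈ 30, coupe ≈ 18; 30/18 ≈ 1.67.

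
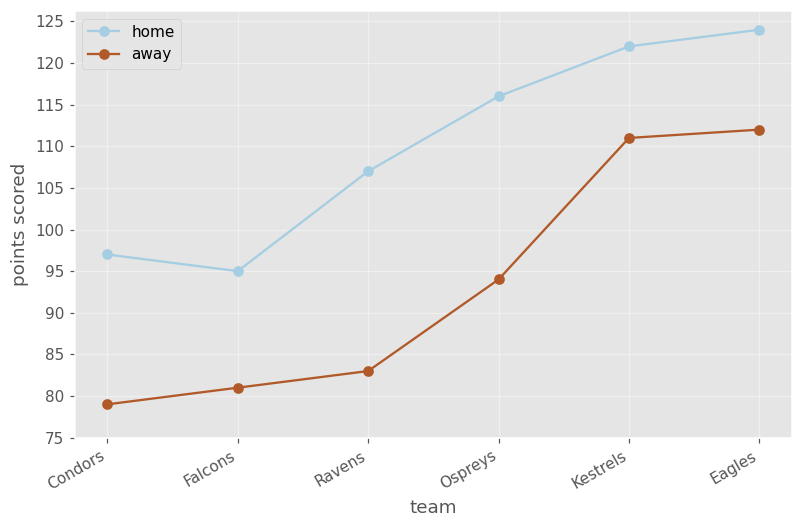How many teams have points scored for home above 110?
Above 110: Ospreys, Kestrels, Eagles.

3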